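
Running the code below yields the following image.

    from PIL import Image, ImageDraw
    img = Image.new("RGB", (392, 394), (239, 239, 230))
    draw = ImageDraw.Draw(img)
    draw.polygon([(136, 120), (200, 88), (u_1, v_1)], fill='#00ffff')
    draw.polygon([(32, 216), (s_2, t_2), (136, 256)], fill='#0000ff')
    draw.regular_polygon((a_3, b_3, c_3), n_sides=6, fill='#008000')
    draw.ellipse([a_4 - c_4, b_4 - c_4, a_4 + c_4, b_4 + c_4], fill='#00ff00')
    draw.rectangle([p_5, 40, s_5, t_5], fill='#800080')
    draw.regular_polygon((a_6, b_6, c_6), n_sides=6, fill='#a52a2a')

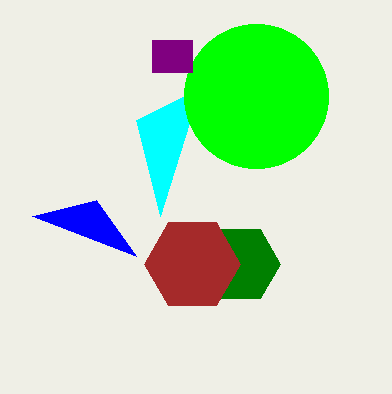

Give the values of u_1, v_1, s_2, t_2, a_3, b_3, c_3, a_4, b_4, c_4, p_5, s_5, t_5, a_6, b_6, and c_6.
u_1 = 160, v_1 = 216, s_2 = 96, t_2 = 200, a_3 = 240, b_3 = 264, c_3 = 40, a_4 = 256, b_4 = 96, c_4 = 72, p_5 = 152, s_5 = 192, t_5 = 72, a_6 = 192, b_6 = 264, c_6 = 48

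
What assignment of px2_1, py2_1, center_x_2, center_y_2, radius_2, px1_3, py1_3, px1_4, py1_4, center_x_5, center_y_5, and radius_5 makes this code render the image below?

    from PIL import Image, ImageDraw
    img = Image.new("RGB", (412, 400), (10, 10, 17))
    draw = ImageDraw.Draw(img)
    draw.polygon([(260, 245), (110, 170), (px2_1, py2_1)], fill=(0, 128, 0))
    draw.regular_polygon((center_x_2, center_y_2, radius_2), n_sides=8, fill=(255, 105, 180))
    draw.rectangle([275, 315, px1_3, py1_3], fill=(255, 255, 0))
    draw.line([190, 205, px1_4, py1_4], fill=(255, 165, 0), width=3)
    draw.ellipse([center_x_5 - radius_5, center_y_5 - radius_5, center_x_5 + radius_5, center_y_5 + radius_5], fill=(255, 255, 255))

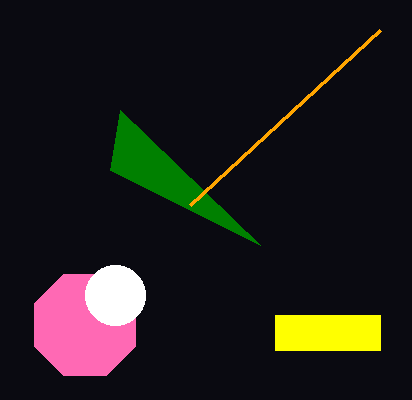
px2_1 = 120
py2_1 = 110
center_x_2 = 85
center_y_2 = 325
radius_2 = 55
px1_3 = 380
py1_3 = 350
px1_4 = 380
py1_4 = 30
center_x_5 = 115
center_y_5 = 295
radius_5 = 30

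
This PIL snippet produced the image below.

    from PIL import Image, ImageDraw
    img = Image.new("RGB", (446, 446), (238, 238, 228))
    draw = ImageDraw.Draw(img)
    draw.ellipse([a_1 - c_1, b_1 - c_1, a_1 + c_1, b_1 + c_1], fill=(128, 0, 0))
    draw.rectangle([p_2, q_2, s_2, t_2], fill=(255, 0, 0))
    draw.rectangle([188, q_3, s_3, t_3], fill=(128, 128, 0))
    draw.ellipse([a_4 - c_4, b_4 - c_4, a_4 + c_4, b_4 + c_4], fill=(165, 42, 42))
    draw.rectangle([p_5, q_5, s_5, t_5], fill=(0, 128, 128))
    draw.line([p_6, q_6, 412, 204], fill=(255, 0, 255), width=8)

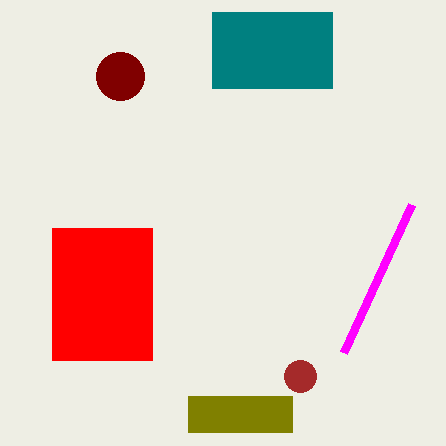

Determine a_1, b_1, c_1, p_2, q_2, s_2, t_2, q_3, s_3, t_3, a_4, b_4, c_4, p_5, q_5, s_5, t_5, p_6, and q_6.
a_1 = 120, b_1 = 76, c_1 = 24, p_2 = 52, q_2 = 228, s_2 = 152, t_2 = 360, q_3 = 396, s_3 = 292, t_3 = 432, a_4 = 300, b_4 = 376, c_4 = 16, p_5 = 212, q_5 = 12, s_5 = 332, t_5 = 88, p_6 = 344, q_6 = 352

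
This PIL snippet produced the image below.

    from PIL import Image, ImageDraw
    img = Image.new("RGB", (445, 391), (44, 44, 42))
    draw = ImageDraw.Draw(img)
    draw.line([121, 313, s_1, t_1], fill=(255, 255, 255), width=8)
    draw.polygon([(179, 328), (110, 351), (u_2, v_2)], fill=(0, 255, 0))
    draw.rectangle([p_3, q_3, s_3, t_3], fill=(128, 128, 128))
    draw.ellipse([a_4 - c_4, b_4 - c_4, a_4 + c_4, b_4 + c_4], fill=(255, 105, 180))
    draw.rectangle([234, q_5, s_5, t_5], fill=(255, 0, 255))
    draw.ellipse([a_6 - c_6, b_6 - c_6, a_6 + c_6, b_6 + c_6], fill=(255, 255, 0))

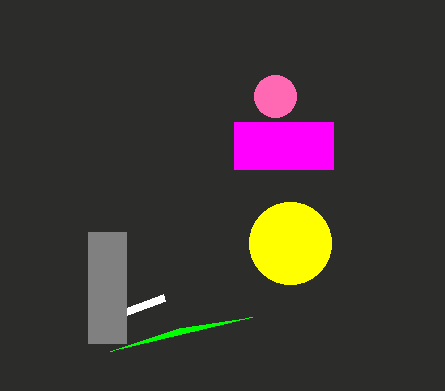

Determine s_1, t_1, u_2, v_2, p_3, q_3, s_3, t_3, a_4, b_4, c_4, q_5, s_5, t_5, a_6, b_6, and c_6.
s_1 = 164, t_1 = 297, u_2 = 252, v_2 = 317, p_3 = 88, q_3 = 232, s_3 = 126, t_3 = 343, a_4 = 275, b_4 = 96, c_4 = 21, q_5 = 122, s_5 = 333, t_5 = 169, a_6 = 290, b_6 = 243, c_6 = 41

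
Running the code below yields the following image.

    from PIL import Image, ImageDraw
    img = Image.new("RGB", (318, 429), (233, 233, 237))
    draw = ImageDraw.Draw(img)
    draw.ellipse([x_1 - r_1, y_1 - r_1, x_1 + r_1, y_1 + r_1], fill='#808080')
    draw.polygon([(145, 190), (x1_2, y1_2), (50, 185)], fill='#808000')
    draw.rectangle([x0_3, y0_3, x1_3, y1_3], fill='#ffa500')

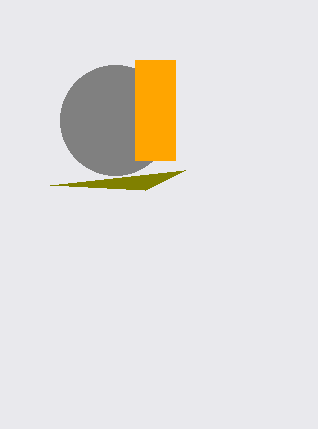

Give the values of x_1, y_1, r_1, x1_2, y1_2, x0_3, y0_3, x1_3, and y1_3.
x_1 = 115, y_1 = 120, r_1 = 55, x1_2 = 185, y1_2 = 170, x0_3 = 135, y0_3 = 60, x1_3 = 175, y1_3 = 160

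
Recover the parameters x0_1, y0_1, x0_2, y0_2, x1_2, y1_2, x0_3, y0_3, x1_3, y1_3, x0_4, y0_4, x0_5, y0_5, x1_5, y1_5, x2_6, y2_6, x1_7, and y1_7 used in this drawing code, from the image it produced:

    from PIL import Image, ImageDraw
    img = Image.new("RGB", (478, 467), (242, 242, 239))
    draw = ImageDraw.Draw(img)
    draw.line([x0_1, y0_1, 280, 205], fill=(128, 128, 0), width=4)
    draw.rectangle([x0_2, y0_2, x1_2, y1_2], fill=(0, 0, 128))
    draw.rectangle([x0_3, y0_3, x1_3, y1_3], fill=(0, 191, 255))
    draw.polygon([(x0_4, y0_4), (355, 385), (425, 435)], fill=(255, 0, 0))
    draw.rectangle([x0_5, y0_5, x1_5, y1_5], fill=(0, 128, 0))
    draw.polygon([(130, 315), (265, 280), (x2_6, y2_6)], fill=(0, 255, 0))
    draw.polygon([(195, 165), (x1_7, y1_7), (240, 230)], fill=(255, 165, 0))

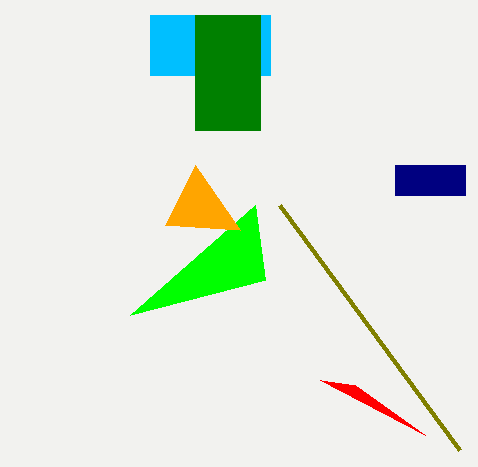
x0_1 = 460; y0_1 = 450; x0_2 = 395; y0_2 = 165; x1_2 = 465; y1_2 = 195; x0_3 = 150; y0_3 = 15; x1_3 = 270; y1_3 = 75; x0_4 = 320; y0_4 = 380; x0_5 = 195; y0_5 = 15; x1_5 = 260; y1_5 = 130; x2_6 = 255; y2_6 = 205; x1_7 = 165; y1_7 = 225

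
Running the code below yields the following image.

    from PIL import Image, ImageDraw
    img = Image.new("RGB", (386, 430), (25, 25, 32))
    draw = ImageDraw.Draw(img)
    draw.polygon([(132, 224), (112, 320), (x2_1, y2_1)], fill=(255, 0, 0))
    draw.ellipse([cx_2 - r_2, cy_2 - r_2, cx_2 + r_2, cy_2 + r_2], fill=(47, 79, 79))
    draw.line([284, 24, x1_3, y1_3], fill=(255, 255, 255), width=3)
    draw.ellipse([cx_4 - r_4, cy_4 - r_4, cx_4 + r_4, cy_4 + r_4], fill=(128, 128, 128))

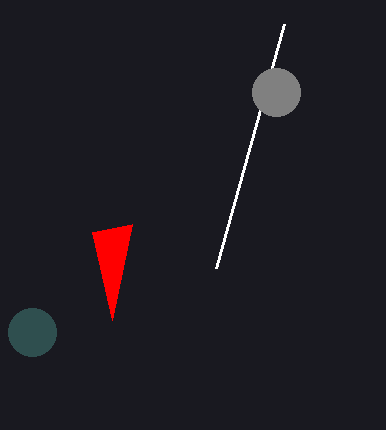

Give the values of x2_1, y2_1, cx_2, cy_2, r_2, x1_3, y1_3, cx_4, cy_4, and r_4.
x2_1 = 92
y2_1 = 232
cx_2 = 32
cy_2 = 332
r_2 = 24
x1_3 = 216
y1_3 = 268
cx_4 = 276
cy_4 = 92
r_4 = 24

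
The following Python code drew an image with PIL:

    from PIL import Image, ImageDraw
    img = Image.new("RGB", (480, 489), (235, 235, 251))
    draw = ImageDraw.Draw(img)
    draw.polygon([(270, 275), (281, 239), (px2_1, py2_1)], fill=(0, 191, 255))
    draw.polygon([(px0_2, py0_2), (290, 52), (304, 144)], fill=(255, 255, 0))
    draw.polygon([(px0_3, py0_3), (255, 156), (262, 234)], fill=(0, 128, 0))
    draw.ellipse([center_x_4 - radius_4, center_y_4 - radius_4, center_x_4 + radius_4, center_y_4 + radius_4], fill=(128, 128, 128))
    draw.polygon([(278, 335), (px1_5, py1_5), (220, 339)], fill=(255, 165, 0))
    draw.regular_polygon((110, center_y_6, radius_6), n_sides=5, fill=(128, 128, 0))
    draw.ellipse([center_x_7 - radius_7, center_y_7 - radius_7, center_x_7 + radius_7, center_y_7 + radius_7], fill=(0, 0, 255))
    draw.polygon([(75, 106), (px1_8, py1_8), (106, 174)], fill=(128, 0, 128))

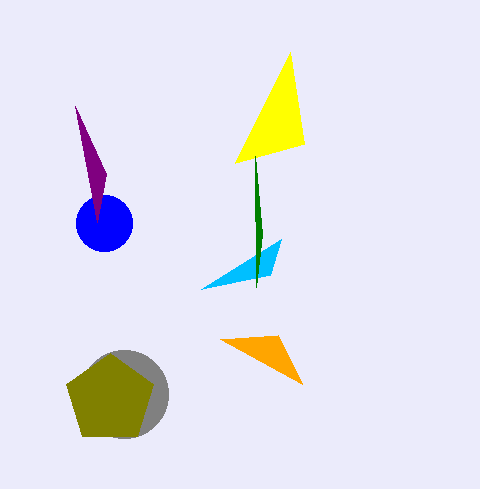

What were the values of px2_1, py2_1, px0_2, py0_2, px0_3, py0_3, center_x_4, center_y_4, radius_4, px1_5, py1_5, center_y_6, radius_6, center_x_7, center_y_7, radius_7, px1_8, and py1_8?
px2_1 = 201; py2_1 = 289; px0_2 = 235; py0_2 = 163; px0_3 = 256; py0_3 = 287; center_x_4 = 124; center_y_4 = 394; radius_4 = 44; px1_5 = 302; py1_5 = 384; center_y_6 = 399; radius_6 = 46; center_x_7 = 104; center_y_7 = 223; radius_7 = 28; px1_8 = 97; py1_8 = 222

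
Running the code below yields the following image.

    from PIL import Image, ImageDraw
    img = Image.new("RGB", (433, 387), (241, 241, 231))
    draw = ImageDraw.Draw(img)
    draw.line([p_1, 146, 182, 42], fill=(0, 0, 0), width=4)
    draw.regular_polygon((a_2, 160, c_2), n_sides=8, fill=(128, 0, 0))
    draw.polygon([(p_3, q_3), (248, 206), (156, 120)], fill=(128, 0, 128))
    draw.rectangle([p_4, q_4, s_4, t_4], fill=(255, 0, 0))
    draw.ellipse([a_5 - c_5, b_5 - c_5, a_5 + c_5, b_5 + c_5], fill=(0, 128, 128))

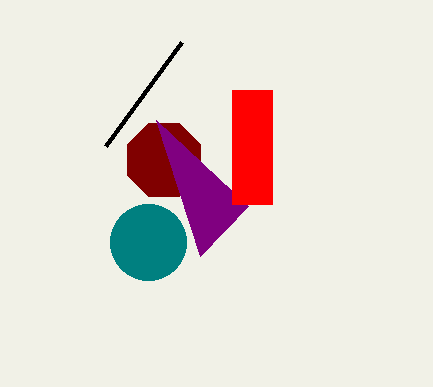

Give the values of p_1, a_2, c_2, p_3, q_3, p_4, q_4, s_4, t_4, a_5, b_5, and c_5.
p_1 = 106, a_2 = 164, c_2 = 40, p_3 = 200, q_3 = 256, p_4 = 232, q_4 = 90, s_4 = 272, t_4 = 204, a_5 = 148, b_5 = 242, c_5 = 38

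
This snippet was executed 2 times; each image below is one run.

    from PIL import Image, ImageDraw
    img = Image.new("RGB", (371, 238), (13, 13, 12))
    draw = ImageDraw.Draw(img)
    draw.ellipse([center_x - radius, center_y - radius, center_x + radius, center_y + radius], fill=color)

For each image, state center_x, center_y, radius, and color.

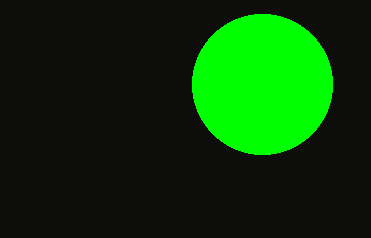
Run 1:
center_x = 262
center_y = 84
radius = 70
color = 'lime'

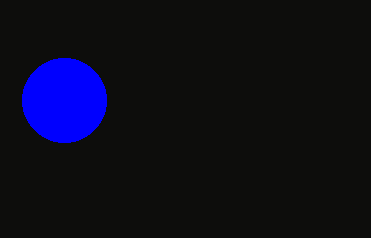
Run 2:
center_x = 64, center_y = 100, radius = 42, color = 'blue'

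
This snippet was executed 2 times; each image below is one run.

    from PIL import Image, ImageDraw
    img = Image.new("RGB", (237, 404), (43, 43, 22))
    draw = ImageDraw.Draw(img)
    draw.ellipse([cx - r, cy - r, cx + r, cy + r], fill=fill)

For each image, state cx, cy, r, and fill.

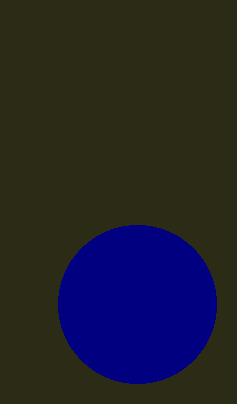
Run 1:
cx = 137, cy = 304, r = 79, fill = 'navy'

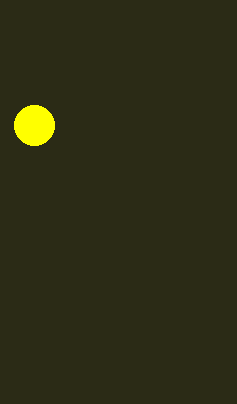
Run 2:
cx = 34; cy = 125; r = 20; fill = 'yellow'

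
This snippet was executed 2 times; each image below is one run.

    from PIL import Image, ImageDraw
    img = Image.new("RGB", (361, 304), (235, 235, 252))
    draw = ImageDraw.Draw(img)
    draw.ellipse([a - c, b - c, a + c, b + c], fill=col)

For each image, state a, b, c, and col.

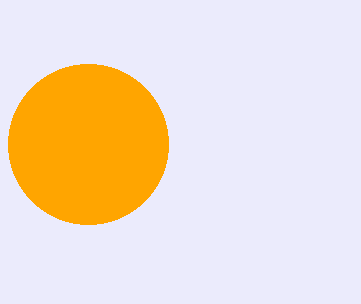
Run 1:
a = 88, b = 144, c = 80, col = 'orange'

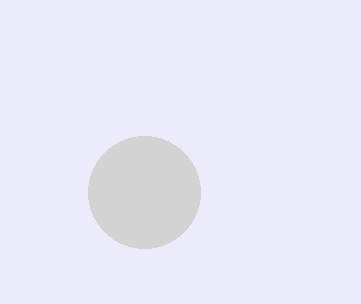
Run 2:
a = 144; b = 192; c = 56; col = 'lightgray'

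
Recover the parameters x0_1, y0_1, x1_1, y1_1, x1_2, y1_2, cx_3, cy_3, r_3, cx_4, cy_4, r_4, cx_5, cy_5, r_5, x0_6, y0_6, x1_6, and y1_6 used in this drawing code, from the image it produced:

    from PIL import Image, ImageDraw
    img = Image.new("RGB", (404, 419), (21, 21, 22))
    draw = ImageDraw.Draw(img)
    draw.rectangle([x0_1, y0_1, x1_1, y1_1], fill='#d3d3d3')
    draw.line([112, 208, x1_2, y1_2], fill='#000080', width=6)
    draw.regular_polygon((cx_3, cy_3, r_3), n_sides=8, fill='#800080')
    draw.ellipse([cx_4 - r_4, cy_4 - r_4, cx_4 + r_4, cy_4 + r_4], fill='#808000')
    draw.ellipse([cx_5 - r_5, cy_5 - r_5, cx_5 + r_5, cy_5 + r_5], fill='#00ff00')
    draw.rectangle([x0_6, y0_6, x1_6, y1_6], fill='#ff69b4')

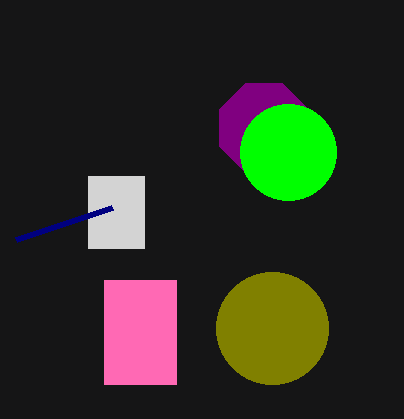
x0_1 = 88
y0_1 = 176
x1_1 = 144
y1_1 = 248
x1_2 = 16
y1_2 = 240
cx_3 = 264
cy_3 = 128
r_3 = 48
cx_4 = 272
cy_4 = 328
r_4 = 56
cx_5 = 288
cy_5 = 152
r_5 = 48
x0_6 = 104
y0_6 = 280
x1_6 = 176
y1_6 = 384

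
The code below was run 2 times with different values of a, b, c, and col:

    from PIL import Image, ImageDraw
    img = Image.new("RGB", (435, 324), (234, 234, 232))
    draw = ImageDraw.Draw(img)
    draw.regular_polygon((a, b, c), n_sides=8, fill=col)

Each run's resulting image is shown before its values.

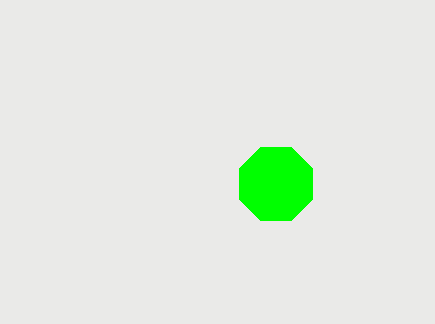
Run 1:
a = 276; b = 184; c = 40; col = 'lime'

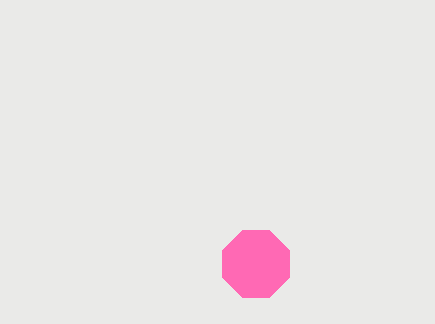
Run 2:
a = 256, b = 264, c = 36, col = 'hotpink'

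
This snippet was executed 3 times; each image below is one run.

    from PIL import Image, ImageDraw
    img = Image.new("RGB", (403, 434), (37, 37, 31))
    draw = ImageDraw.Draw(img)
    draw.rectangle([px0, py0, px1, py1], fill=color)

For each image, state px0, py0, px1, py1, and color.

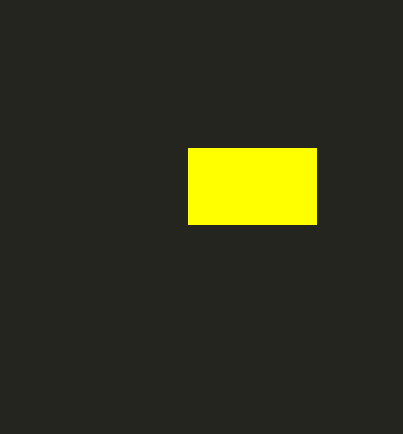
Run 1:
px0 = 188, py0 = 148, px1 = 316, py1 = 224, color = 'yellow'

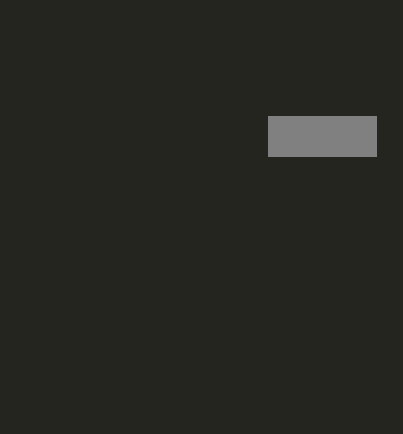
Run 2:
px0 = 268, py0 = 116, px1 = 376, py1 = 156, color = 'gray'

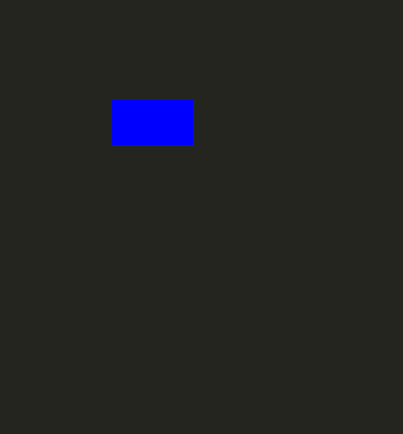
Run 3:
px0 = 112
py0 = 100
px1 = 192
py1 = 144
color = 'blue'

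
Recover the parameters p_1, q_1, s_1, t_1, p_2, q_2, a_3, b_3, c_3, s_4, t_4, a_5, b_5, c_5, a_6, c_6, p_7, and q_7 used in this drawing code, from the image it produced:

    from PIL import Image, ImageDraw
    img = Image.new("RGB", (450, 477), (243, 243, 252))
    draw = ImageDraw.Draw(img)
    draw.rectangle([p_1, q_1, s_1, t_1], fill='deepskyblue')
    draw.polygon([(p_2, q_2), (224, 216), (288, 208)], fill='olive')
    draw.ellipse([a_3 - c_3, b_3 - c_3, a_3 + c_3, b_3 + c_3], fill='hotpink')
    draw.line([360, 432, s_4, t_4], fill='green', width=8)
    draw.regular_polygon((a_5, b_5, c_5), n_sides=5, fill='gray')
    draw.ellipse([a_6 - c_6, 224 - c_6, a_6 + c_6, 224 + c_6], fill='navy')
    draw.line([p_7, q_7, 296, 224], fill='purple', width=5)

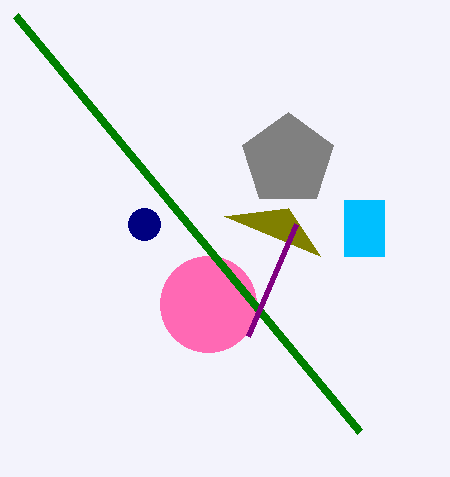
p_1 = 344; q_1 = 200; s_1 = 384; t_1 = 256; p_2 = 320; q_2 = 256; a_3 = 208; b_3 = 304; c_3 = 48; s_4 = 16; t_4 = 16; a_5 = 288; b_5 = 160; c_5 = 48; a_6 = 144; c_6 = 16; p_7 = 248; q_7 = 336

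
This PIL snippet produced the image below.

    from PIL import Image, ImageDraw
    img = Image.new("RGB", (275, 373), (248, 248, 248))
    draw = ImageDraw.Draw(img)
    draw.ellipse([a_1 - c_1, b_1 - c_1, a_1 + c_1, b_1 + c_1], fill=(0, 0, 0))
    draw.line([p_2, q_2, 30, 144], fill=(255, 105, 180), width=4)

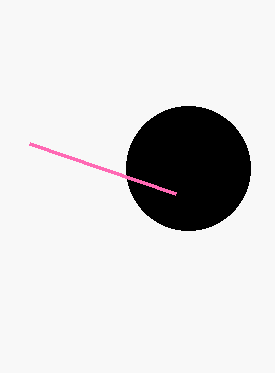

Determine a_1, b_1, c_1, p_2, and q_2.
a_1 = 188
b_1 = 168
c_1 = 62
p_2 = 176
q_2 = 194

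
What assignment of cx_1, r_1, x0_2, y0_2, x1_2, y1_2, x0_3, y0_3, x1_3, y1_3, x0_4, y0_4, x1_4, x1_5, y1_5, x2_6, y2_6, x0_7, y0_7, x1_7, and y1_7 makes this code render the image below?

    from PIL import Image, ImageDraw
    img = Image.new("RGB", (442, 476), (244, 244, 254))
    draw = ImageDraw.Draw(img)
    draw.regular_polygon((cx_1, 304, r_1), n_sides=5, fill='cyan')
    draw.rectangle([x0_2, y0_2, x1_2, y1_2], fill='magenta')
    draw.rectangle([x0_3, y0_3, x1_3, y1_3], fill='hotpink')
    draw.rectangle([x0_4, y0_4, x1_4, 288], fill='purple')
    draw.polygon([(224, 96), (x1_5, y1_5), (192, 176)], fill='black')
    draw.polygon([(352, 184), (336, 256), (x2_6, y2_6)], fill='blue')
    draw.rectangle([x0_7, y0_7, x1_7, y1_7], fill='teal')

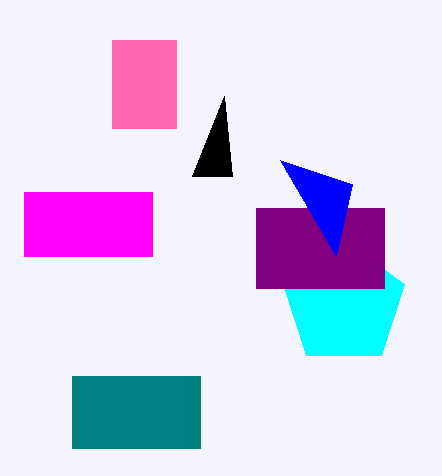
cx_1 = 344
r_1 = 64
x0_2 = 24
y0_2 = 192
x1_2 = 152
y1_2 = 256
x0_3 = 112
y0_3 = 40
x1_3 = 176
y1_3 = 128
x0_4 = 256
y0_4 = 208
x1_4 = 384
x1_5 = 232
y1_5 = 176
x2_6 = 280
y2_6 = 160
x0_7 = 72
y0_7 = 376
x1_7 = 200
y1_7 = 448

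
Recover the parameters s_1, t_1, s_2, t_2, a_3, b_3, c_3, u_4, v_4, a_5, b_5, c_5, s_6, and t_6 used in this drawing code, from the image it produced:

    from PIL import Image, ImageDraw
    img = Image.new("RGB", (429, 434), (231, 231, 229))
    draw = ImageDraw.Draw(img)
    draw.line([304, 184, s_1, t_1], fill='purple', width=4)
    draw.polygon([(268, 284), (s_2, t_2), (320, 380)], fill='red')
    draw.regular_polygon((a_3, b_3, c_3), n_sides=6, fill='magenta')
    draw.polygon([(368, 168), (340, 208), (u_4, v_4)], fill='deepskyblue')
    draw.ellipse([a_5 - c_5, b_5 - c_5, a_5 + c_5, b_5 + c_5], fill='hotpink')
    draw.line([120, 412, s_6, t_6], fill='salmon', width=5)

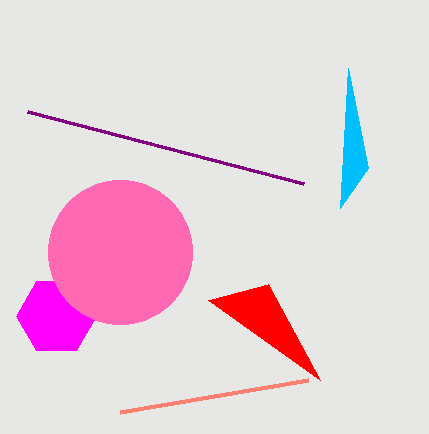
s_1 = 28, t_1 = 112, s_2 = 208, t_2 = 300, a_3 = 56, b_3 = 316, c_3 = 40, u_4 = 348, v_4 = 68, a_5 = 120, b_5 = 252, c_5 = 72, s_6 = 308, t_6 = 380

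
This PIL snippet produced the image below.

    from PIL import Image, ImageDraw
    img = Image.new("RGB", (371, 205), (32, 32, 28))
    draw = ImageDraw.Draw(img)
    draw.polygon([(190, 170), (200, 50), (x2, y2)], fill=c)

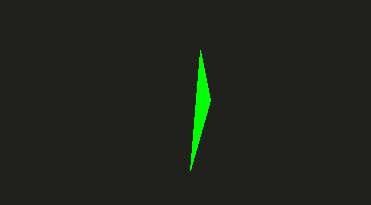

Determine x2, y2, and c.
x2 = 210; y2 = 100; c = 'lime'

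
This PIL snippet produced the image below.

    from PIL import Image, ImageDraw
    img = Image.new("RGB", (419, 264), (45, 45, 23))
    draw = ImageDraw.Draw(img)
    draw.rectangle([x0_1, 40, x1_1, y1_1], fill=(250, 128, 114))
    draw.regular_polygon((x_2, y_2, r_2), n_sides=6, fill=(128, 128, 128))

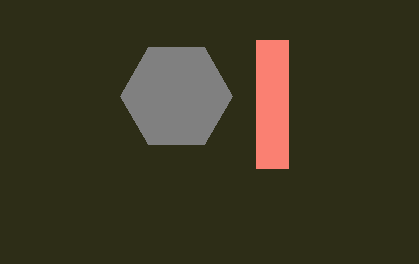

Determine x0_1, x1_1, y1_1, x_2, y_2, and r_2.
x0_1 = 256
x1_1 = 288
y1_1 = 168
x_2 = 176
y_2 = 96
r_2 = 56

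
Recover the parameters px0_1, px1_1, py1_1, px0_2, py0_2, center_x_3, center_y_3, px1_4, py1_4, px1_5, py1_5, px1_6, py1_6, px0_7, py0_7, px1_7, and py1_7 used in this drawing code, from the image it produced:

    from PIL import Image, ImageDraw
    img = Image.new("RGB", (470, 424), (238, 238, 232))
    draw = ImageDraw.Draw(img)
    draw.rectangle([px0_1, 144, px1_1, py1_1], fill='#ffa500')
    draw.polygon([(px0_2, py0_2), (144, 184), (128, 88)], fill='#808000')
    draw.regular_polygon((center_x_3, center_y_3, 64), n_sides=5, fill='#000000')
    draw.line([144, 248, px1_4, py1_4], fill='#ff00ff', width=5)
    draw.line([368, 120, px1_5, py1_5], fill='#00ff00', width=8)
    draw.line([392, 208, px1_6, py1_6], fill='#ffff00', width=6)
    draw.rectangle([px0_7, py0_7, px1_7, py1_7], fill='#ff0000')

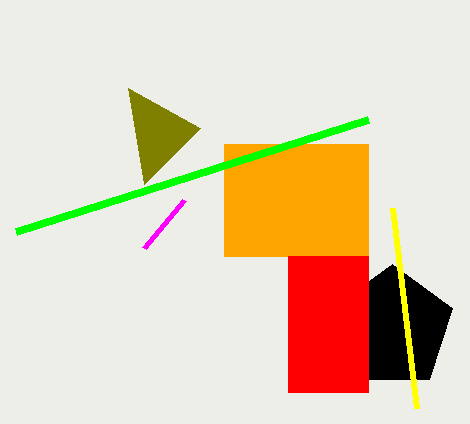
px0_1 = 224
px1_1 = 368
py1_1 = 256
px0_2 = 200
py0_2 = 128
center_x_3 = 392
center_y_3 = 328
px1_4 = 184
py1_4 = 200
px1_5 = 16
py1_5 = 232
px1_6 = 416
py1_6 = 408
px0_7 = 288
py0_7 = 256
px1_7 = 368
py1_7 = 392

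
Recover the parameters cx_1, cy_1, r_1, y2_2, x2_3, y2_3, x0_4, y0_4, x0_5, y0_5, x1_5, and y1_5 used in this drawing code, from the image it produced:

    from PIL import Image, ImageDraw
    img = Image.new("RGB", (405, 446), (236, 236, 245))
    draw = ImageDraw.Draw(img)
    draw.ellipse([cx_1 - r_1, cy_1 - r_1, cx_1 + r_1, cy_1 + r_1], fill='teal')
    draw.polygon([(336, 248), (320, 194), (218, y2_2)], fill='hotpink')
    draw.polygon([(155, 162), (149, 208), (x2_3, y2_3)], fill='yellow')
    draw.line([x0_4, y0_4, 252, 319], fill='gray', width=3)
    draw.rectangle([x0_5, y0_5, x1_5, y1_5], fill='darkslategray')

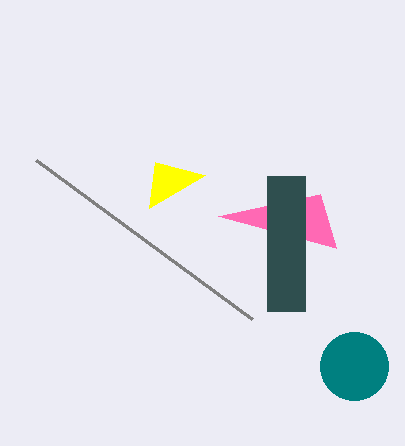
cx_1 = 354, cy_1 = 366, r_1 = 34, y2_2 = 216, x2_3 = 205, y2_3 = 175, x0_4 = 36, y0_4 = 160, x0_5 = 267, y0_5 = 176, x1_5 = 305, y1_5 = 311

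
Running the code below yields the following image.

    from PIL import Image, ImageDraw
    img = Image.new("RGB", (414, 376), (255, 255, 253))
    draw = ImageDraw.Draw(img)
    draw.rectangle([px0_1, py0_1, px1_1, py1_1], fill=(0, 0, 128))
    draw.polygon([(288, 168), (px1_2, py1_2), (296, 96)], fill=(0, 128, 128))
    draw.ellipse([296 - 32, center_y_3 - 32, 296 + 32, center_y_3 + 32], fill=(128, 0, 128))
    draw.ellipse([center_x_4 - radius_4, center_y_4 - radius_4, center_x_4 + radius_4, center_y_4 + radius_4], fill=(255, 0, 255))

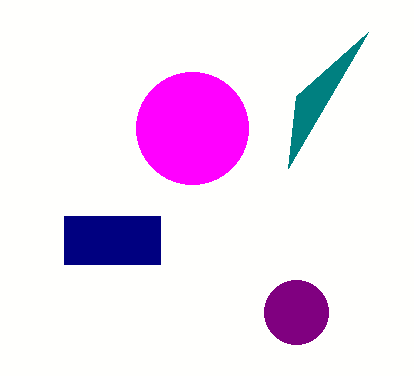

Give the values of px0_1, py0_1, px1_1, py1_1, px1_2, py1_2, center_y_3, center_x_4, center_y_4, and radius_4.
px0_1 = 64; py0_1 = 216; px1_1 = 160; py1_1 = 264; px1_2 = 368; py1_2 = 32; center_y_3 = 312; center_x_4 = 192; center_y_4 = 128; radius_4 = 56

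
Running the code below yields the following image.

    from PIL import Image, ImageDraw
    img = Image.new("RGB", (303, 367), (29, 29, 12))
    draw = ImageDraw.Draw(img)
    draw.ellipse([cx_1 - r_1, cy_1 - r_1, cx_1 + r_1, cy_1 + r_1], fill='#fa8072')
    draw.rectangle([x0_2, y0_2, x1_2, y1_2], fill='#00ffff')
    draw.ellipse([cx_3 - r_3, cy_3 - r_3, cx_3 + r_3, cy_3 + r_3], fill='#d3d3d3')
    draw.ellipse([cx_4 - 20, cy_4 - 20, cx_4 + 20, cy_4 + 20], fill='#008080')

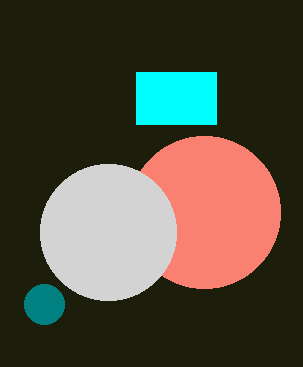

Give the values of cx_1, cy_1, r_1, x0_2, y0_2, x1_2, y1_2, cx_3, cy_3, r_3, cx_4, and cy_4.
cx_1 = 204; cy_1 = 212; r_1 = 76; x0_2 = 136; y0_2 = 72; x1_2 = 216; y1_2 = 124; cx_3 = 108; cy_3 = 232; r_3 = 68; cx_4 = 44; cy_4 = 304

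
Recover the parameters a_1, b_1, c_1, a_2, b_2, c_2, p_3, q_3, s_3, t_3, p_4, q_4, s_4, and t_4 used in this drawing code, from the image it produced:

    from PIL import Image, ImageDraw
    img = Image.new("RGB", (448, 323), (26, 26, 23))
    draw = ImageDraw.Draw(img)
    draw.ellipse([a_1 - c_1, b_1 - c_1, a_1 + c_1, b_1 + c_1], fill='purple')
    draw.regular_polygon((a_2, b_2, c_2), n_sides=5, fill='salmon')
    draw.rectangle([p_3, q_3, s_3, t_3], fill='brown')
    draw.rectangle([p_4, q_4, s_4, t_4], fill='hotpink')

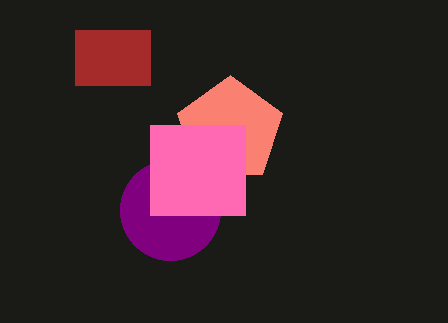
a_1 = 170
b_1 = 210
c_1 = 50
a_2 = 230
b_2 = 130
c_2 = 55
p_3 = 75
q_3 = 30
s_3 = 150
t_3 = 85
p_4 = 150
q_4 = 125
s_4 = 245
t_4 = 215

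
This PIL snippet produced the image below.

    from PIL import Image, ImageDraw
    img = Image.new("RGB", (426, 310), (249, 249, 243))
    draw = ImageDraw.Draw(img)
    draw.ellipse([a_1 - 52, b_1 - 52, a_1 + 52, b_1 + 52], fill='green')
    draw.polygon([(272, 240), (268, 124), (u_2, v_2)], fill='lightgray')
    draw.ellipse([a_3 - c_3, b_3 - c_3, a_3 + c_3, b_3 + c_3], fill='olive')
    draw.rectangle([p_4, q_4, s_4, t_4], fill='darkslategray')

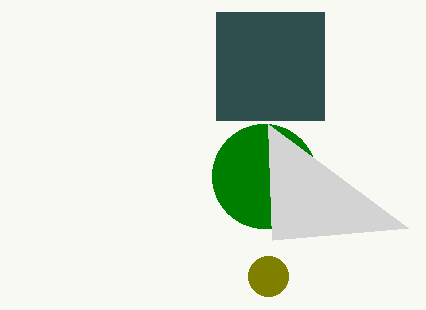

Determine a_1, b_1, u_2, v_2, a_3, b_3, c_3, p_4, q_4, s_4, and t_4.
a_1 = 264; b_1 = 176; u_2 = 408; v_2 = 228; a_3 = 268; b_3 = 276; c_3 = 20; p_4 = 216; q_4 = 12; s_4 = 324; t_4 = 120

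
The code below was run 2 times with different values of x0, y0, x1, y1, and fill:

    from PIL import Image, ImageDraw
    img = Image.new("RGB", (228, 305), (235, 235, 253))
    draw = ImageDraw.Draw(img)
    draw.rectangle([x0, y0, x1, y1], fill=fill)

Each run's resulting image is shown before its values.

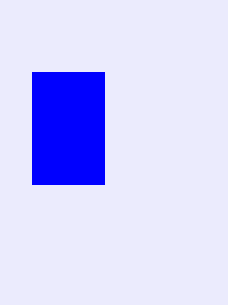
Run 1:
x0 = 32; y0 = 72; x1 = 104; y1 = 184; fill = 'blue'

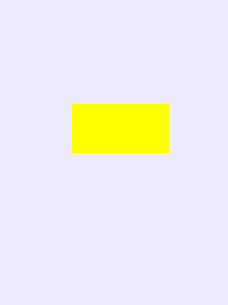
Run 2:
x0 = 72
y0 = 104
x1 = 168
y1 = 152
fill = 'yellow'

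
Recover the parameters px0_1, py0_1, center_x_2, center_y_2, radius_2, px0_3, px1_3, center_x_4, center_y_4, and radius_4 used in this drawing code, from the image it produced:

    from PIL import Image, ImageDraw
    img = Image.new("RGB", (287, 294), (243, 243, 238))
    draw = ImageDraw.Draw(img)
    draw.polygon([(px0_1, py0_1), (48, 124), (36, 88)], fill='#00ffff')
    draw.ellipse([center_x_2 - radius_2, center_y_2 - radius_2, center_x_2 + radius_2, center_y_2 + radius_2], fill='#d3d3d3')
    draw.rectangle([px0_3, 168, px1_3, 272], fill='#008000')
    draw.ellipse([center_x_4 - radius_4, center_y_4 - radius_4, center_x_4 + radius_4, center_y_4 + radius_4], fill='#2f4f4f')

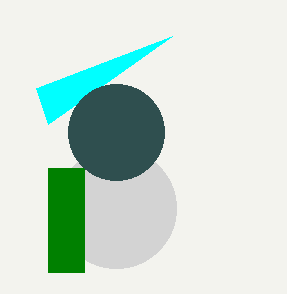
px0_1 = 172, py0_1 = 36, center_x_2 = 116, center_y_2 = 208, radius_2 = 60, px0_3 = 48, px1_3 = 84, center_x_4 = 116, center_y_4 = 132, radius_4 = 48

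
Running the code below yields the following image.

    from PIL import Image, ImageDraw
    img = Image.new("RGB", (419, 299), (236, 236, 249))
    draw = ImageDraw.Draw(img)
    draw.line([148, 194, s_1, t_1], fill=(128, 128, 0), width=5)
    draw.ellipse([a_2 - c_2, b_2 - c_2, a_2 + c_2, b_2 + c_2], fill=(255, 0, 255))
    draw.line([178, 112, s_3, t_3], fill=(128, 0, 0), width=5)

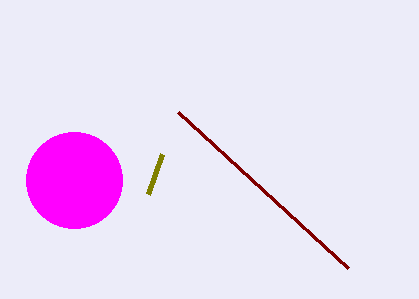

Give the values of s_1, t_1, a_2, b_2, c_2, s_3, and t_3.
s_1 = 162; t_1 = 154; a_2 = 74; b_2 = 180; c_2 = 48; s_3 = 348; t_3 = 268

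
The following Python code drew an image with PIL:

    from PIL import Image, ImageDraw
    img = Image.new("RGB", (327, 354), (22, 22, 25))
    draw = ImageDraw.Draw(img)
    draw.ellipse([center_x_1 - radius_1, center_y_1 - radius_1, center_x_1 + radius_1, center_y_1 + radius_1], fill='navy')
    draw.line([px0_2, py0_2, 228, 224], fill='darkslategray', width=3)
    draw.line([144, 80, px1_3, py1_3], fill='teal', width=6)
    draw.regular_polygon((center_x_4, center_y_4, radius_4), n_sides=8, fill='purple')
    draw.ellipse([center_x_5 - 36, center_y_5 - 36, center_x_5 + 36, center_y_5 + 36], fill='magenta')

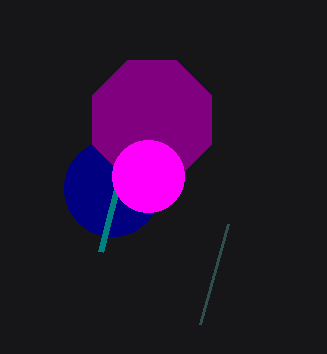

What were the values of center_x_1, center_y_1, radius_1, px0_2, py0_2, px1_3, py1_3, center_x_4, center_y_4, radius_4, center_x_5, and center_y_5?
center_x_1 = 112, center_y_1 = 188, radius_1 = 48, px0_2 = 200, py0_2 = 324, px1_3 = 100, py1_3 = 252, center_x_4 = 152, center_y_4 = 120, radius_4 = 64, center_x_5 = 148, center_y_5 = 176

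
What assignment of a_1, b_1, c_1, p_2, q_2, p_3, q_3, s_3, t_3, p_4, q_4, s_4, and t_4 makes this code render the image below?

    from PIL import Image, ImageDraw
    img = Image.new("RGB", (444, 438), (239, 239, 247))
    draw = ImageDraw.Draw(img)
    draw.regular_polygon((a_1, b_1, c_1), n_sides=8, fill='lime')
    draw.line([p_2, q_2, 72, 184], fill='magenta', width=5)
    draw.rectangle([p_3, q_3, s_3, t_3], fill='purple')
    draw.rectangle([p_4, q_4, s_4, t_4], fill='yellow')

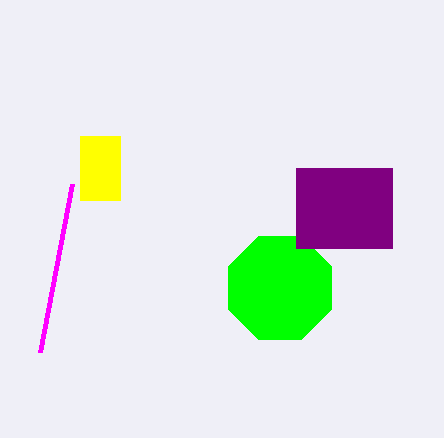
a_1 = 280
b_1 = 288
c_1 = 56
p_2 = 40
q_2 = 352
p_3 = 296
q_3 = 168
s_3 = 392
t_3 = 248
p_4 = 80
q_4 = 136
s_4 = 120
t_4 = 200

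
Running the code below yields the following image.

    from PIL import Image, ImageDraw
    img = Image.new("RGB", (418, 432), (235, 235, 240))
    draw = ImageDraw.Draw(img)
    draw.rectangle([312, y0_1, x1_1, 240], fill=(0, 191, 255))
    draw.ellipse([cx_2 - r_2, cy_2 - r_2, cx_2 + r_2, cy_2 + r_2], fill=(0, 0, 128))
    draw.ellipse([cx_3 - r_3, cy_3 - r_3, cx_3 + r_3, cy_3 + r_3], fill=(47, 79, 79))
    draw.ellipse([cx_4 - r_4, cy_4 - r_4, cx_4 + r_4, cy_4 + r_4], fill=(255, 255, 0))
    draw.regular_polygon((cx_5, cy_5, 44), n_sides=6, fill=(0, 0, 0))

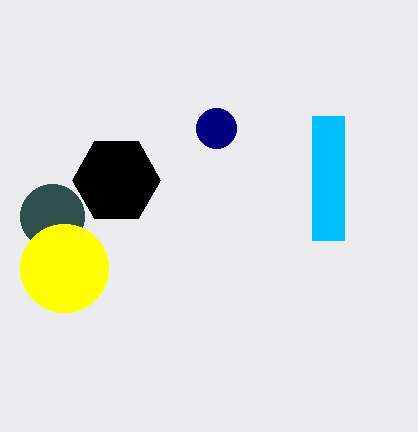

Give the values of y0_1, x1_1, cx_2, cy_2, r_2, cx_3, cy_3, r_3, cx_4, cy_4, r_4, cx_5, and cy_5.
y0_1 = 116, x1_1 = 344, cx_2 = 216, cy_2 = 128, r_2 = 20, cx_3 = 52, cy_3 = 216, r_3 = 32, cx_4 = 64, cy_4 = 268, r_4 = 44, cx_5 = 116, cy_5 = 180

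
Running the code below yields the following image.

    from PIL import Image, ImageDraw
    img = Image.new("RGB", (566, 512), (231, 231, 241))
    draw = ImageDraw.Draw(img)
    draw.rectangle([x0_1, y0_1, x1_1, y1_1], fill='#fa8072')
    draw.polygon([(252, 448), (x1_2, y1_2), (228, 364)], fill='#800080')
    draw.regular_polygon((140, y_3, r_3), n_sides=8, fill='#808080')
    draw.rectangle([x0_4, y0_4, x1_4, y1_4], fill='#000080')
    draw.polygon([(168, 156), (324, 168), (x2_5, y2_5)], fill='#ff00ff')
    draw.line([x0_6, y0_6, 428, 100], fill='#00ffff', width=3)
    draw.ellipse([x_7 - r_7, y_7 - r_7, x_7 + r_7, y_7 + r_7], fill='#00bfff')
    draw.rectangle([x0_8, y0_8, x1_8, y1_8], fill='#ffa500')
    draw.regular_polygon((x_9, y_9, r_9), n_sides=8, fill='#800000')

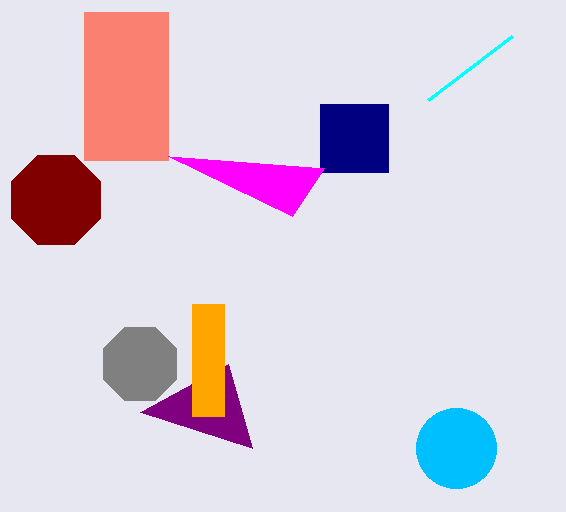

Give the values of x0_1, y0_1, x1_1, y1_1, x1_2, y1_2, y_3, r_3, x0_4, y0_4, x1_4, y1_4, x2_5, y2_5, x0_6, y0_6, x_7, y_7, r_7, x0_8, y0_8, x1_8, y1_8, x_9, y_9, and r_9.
x0_1 = 84
y0_1 = 12
x1_1 = 168
y1_1 = 160
x1_2 = 140
y1_2 = 412
y_3 = 364
r_3 = 40
x0_4 = 320
y0_4 = 104
x1_4 = 388
y1_4 = 172
x2_5 = 292
y2_5 = 216
x0_6 = 512
y0_6 = 36
x_7 = 456
y_7 = 448
r_7 = 40
x0_8 = 192
y0_8 = 304
x1_8 = 224
y1_8 = 416
x_9 = 56
y_9 = 200
r_9 = 48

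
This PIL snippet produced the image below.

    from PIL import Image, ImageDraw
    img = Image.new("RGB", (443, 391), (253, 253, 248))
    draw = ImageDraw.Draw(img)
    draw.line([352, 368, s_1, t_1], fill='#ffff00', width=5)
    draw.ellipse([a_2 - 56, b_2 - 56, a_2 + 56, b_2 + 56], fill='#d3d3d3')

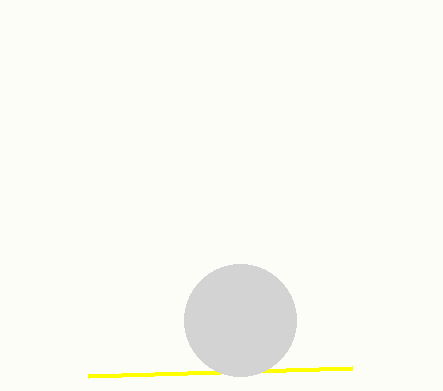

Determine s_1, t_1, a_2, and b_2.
s_1 = 88; t_1 = 376; a_2 = 240; b_2 = 320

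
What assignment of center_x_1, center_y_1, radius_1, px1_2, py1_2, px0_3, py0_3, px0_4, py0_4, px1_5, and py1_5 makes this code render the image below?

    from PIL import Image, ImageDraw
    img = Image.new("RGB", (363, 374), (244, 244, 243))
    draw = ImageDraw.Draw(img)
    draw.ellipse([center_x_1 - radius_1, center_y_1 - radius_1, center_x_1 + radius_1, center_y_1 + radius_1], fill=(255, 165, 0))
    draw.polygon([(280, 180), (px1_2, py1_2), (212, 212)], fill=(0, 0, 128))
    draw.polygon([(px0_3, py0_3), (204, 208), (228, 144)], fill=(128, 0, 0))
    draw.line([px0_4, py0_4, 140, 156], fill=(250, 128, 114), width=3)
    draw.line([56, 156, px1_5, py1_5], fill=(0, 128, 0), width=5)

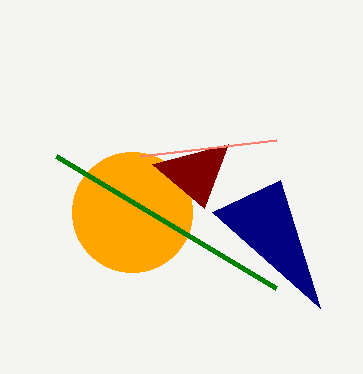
center_x_1 = 132, center_y_1 = 212, radius_1 = 60, px1_2 = 320, py1_2 = 308, px0_3 = 152, py0_3 = 164, px0_4 = 276, py0_4 = 140, px1_5 = 276, py1_5 = 288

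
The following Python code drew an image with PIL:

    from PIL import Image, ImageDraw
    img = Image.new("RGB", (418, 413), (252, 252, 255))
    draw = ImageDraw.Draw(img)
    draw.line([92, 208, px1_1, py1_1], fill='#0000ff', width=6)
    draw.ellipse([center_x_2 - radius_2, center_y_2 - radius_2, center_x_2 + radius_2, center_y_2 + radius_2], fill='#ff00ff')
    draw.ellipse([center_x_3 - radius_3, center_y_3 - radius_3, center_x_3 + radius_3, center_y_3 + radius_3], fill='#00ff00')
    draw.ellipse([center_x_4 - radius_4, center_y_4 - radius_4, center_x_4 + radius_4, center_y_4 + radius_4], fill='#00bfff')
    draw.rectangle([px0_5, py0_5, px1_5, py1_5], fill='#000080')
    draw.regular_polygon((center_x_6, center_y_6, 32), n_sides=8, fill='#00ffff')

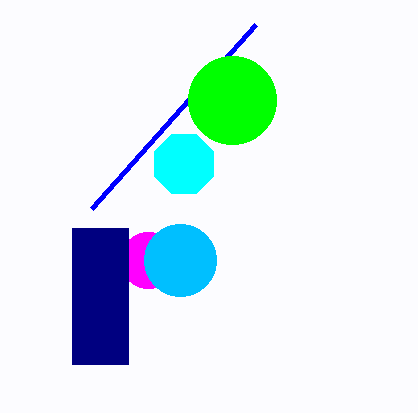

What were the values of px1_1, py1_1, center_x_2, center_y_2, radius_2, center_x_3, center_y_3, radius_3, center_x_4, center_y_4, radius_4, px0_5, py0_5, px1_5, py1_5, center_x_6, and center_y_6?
px1_1 = 256; py1_1 = 24; center_x_2 = 148; center_y_2 = 260; radius_2 = 28; center_x_3 = 232; center_y_3 = 100; radius_3 = 44; center_x_4 = 180; center_y_4 = 260; radius_4 = 36; px0_5 = 72; py0_5 = 228; px1_5 = 128; py1_5 = 364; center_x_6 = 184; center_y_6 = 164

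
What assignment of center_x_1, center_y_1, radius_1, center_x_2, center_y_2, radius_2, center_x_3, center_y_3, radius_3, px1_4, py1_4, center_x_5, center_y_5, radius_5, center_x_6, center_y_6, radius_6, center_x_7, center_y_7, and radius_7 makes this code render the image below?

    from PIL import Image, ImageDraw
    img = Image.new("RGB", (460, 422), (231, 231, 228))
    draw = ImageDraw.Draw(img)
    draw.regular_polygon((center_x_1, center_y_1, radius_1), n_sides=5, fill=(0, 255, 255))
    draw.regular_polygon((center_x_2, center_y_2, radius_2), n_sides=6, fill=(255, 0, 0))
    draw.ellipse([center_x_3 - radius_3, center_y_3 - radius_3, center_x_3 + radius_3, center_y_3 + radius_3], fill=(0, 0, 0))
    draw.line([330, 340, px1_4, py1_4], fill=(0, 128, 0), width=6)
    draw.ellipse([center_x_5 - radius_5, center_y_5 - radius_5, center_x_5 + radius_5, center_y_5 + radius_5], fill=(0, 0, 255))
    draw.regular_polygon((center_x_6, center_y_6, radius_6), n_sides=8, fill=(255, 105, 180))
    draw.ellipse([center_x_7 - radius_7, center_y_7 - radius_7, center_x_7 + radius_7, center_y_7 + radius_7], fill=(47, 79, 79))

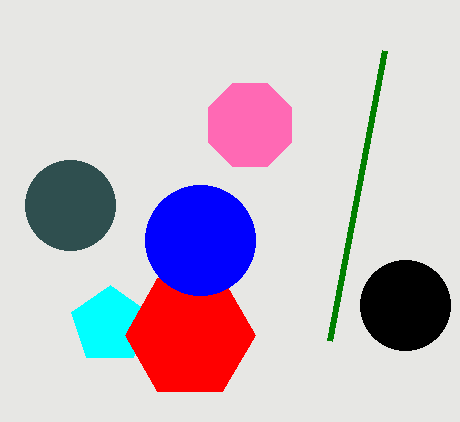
center_x_1 = 110; center_y_1 = 325; radius_1 = 40; center_x_2 = 190; center_y_2 = 335; radius_2 = 65; center_x_3 = 405; center_y_3 = 305; radius_3 = 45; px1_4 = 385; py1_4 = 50; center_x_5 = 200; center_y_5 = 240; radius_5 = 55; center_x_6 = 250; center_y_6 = 125; radius_6 = 45; center_x_7 = 70; center_y_7 = 205; radius_7 = 45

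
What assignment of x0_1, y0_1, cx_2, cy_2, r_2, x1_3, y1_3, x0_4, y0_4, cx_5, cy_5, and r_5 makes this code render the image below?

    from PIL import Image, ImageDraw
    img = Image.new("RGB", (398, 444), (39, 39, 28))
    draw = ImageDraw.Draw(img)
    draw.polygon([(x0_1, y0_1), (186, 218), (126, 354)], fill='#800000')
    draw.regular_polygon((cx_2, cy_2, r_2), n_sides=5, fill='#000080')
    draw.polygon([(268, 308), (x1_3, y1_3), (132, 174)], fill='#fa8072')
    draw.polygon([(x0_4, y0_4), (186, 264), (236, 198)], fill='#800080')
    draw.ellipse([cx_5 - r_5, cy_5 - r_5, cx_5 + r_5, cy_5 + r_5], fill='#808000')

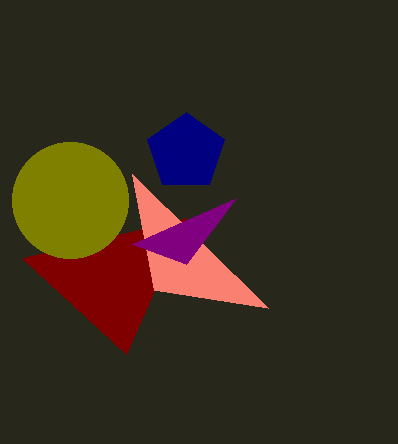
x0_1 = 22; y0_1 = 258; cx_2 = 186; cy_2 = 152; r_2 = 40; x1_3 = 154; y1_3 = 290; x0_4 = 132; y0_4 = 244; cx_5 = 70; cy_5 = 200; r_5 = 58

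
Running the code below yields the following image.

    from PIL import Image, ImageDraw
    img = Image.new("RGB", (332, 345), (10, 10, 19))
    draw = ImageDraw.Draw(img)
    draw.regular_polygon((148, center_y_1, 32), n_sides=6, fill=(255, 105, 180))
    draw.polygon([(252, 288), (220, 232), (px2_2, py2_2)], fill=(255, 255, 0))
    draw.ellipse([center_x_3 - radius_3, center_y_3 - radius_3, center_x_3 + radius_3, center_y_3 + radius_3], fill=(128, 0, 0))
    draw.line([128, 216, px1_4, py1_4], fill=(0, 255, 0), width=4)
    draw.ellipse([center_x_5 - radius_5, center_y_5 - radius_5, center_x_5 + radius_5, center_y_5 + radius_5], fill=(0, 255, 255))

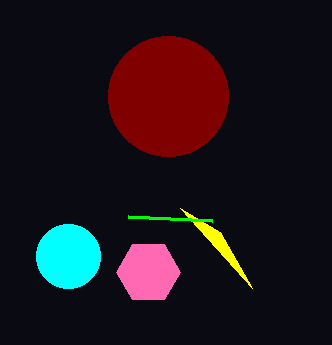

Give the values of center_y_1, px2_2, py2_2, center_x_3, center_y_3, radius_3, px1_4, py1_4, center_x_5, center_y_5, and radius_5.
center_y_1 = 272, px2_2 = 180, py2_2 = 208, center_x_3 = 168, center_y_3 = 96, radius_3 = 60, px1_4 = 212, py1_4 = 220, center_x_5 = 68, center_y_5 = 256, radius_5 = 32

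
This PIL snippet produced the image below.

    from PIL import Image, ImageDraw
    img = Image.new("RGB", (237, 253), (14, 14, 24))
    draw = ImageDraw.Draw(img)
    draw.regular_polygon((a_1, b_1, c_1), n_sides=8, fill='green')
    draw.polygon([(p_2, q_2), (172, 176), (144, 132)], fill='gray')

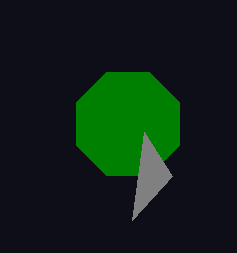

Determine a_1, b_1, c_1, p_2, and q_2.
a_1 = 128
b_1 = 124
c_1 = 56
p_2 = 132
q_2 = 220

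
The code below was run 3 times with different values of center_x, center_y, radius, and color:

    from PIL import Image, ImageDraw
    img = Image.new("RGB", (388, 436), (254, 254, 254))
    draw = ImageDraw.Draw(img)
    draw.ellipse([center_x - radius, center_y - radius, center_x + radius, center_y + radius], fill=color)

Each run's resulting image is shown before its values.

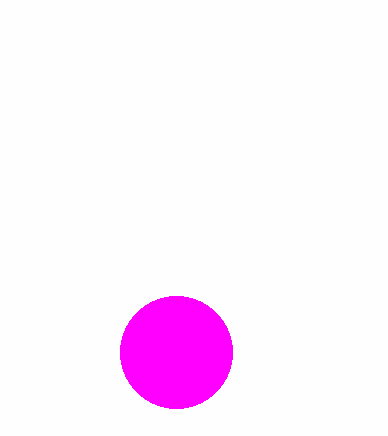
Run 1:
center_x = 176
center_y = 352
radius = 56
color = 'magenta'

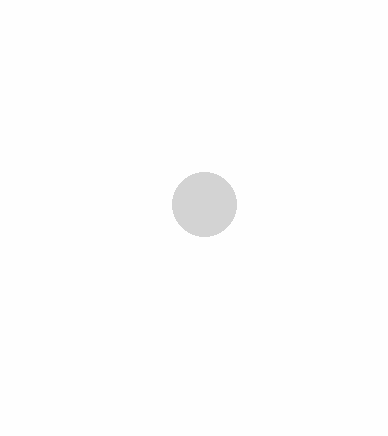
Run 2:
center_x = 204
center_y = 204
radius = 32
color = 'lightgray'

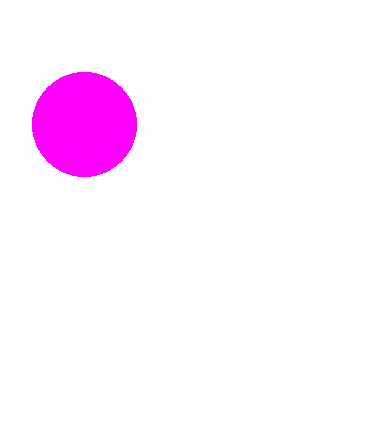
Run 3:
center_x = 84; center_y = 124; radius = 52; color = 'magenta'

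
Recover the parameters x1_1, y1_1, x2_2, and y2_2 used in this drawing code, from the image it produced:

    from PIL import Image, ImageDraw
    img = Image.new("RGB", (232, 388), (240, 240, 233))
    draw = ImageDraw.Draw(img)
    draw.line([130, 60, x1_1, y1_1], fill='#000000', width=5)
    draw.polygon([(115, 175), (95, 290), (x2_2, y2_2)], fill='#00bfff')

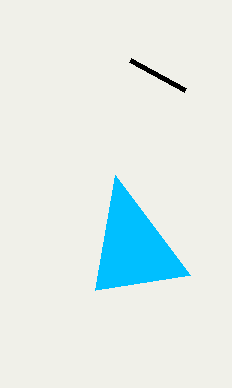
x1_1 = 185; y1_1 = 90; x2_2 = 190; y2_2 = 275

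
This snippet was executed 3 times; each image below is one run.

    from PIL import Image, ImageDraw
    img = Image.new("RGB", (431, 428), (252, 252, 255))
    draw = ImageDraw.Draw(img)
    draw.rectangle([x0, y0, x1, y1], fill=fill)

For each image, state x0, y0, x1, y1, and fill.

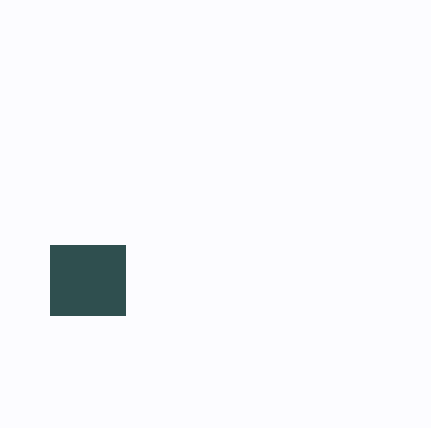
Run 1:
x0 = 50
y0 = 245
x1 = 125
y1 = 315
fill = 'darkslategray'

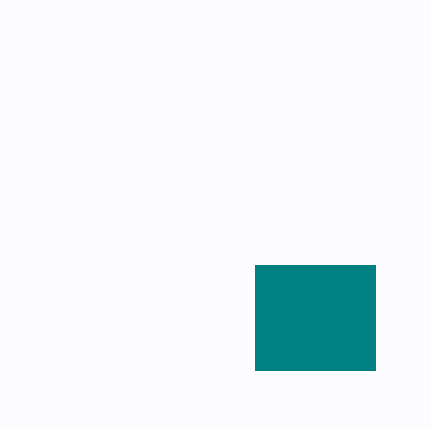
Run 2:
x0 = 255
y0 = 265
x1 = 375
y1 = 370
fill = 'teal'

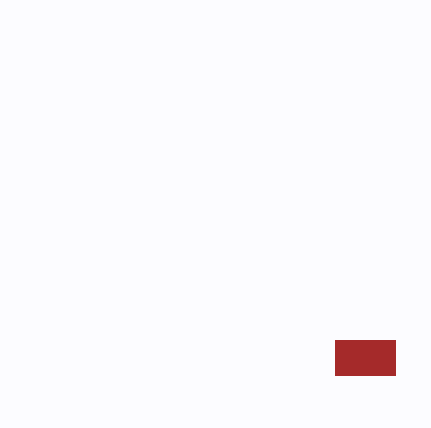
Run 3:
x0 = 335, y0 = 340, x1 = 395, y1 = 375, fill = 'brown'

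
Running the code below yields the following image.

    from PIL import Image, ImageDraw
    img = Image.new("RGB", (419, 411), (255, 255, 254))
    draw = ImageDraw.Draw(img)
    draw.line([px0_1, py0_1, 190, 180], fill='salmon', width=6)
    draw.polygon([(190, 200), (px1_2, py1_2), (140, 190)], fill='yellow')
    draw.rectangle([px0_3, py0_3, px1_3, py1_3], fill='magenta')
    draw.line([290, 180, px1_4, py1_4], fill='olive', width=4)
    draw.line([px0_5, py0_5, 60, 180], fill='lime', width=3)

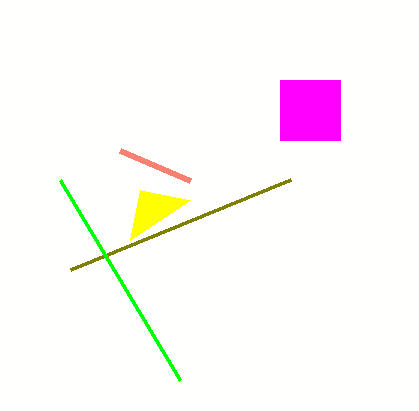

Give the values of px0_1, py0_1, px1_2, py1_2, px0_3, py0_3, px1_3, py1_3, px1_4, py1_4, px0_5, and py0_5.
px0_1 = 120, py0_1 = 150, px1_2 = 130, py1_2 = 240, px0_3 = 280, py0_3 = 80, px1_3 = 340, py1_3 = 140, px1_4 = 70, py1_4 = 270, px0_5 = 180, py0_5 = 380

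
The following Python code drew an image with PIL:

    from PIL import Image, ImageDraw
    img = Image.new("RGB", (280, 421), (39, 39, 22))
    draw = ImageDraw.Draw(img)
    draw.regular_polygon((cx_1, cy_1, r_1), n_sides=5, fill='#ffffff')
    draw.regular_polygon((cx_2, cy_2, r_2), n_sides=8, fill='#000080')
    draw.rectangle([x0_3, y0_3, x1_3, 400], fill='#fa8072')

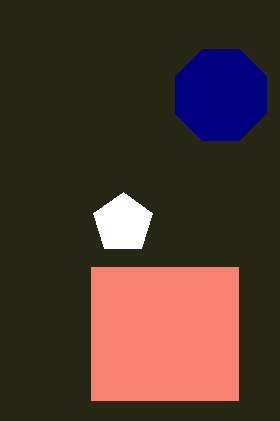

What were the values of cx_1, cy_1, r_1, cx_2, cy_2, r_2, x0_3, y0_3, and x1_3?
cx_1 = 123
cy_1 = 223
r_1 = 31
cx_2 = 221
cy_2 = 95
r_2 = 49
x0_3 = 91
y0_3 = 267
x1_3 = 238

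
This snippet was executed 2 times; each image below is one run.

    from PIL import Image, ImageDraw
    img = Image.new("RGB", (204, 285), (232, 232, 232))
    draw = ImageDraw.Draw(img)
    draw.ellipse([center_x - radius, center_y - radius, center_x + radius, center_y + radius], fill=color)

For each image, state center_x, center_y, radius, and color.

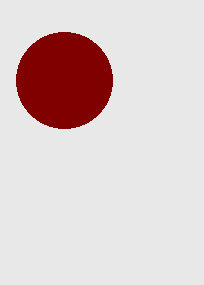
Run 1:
center_x = 64, center_y = 80, radius = 48, color = 'maroon'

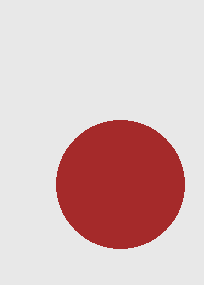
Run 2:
center_x = 120; center_y = 184; radius = 64; color = 'brown'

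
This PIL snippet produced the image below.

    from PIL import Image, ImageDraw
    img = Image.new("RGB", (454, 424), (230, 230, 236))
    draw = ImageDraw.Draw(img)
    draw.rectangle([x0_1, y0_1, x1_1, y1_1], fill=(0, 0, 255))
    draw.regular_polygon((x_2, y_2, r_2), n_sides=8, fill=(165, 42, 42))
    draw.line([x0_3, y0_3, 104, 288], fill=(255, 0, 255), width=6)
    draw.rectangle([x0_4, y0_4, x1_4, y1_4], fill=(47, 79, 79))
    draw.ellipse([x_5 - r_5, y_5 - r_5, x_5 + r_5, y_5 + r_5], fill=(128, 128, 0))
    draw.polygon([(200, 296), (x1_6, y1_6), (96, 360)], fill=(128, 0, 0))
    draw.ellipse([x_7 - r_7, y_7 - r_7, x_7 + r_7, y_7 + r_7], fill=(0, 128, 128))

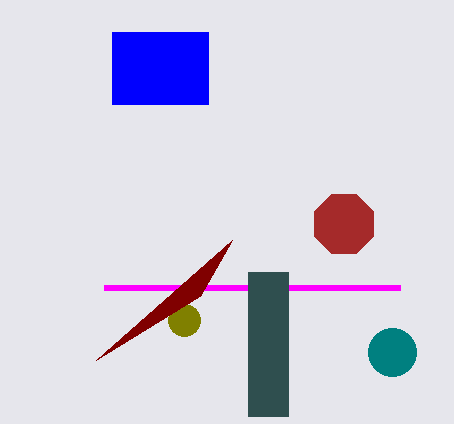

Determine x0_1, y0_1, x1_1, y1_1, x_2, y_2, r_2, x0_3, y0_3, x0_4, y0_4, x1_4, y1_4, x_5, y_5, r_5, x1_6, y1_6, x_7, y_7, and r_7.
x0_1 = 112; y0_1 = 32; x1_1 = 208; y1_1 = 104; x_2 = 344; y_2 = 224; r_2 = 32; x0_3 = 400; y0_3 = 288; x0_4 = 248; y0_4 = 272; x1_4 = 288; y1_4 = 416; x_5 = 184; y_5 = 320; r_5 = 16; x1_6 = 232; y1_6 = 240; x_7 = 392; y_7 = 352; r_7 = 24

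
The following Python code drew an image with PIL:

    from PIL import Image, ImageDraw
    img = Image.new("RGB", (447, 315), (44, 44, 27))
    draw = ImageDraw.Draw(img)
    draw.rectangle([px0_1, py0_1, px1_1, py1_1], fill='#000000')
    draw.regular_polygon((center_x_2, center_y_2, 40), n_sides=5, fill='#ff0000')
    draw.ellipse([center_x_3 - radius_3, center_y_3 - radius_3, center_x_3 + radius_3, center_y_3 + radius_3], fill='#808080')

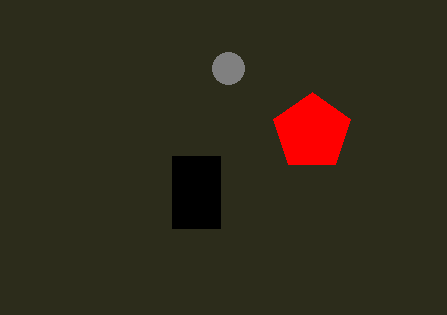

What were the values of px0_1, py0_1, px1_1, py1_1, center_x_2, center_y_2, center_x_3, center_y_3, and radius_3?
px0_1 = 172; py0_1 = 156; px1_1 = 220; py1_1 = 228; center_x_2 = 312; center_y_2 = 132; center_x_3 = 228; center_y_3 = 68; radius_3 = 16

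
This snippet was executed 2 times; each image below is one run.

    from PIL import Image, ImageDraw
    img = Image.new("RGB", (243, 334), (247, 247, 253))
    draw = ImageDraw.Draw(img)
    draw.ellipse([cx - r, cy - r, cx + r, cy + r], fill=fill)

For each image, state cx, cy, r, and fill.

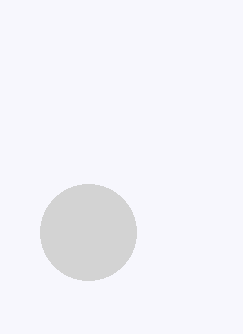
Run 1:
cx = 88; cy = 232; r = 48; fill = 'lightgray'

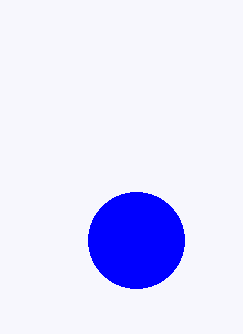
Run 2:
cx = 136
cy = 240
r = 48
fill = 'blue'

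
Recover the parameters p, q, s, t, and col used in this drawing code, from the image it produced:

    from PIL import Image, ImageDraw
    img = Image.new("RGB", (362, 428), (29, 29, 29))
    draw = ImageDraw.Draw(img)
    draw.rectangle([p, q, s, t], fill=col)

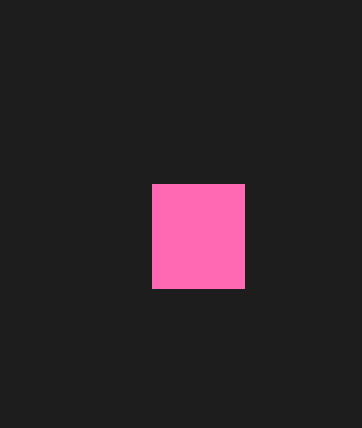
p = 152
q = 184
s = 244
t = 288
col = 'hotpink'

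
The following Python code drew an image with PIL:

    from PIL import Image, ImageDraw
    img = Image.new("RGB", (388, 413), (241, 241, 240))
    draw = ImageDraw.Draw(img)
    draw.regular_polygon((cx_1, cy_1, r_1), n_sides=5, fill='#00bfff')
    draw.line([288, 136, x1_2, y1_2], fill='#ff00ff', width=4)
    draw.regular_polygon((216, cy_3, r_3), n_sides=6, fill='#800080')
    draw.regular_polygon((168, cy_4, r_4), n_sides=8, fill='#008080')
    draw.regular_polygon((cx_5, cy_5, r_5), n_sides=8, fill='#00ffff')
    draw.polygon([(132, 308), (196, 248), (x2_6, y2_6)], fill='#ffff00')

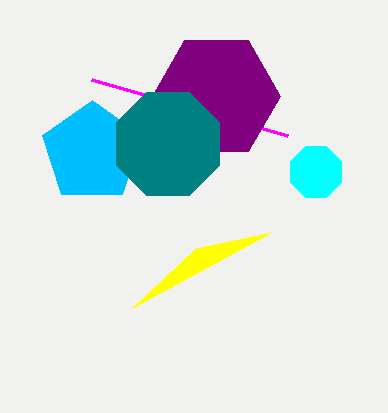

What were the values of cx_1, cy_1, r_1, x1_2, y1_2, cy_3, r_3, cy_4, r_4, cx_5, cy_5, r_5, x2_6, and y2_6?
cx_1 = 92
cy_1 = 152
r_1 = 52
x1_2 = 92
y1_2 = 80
cy_3 = 96
r_3 = 64
cy_4 = 144
r_4 = 56
cx_5 = 316
cy_5 = 172
r_5 = 28
x2_6 = 272
y2_6 = 232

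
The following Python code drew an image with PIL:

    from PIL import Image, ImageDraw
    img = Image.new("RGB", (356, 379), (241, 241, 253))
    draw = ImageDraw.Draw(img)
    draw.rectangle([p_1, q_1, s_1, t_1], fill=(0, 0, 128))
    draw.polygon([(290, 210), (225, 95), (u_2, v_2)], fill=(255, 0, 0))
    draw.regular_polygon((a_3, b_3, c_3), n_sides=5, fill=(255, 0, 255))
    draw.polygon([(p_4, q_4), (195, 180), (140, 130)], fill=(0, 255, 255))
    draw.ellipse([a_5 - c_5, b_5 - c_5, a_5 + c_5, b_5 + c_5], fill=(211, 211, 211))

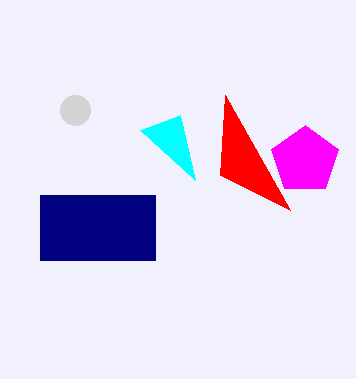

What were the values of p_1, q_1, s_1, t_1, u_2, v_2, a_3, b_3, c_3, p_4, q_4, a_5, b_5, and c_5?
p_1 = 40; q_1 = 195; s_1 = 155; t_1 = 260; u_2 = 220; v_2 = 175; a_3 = 305; b_3 = 160; c_3 = 35; p_4 = 180; q_4 = 115; a_5 = 75; b_5 = 110; c_5 = 15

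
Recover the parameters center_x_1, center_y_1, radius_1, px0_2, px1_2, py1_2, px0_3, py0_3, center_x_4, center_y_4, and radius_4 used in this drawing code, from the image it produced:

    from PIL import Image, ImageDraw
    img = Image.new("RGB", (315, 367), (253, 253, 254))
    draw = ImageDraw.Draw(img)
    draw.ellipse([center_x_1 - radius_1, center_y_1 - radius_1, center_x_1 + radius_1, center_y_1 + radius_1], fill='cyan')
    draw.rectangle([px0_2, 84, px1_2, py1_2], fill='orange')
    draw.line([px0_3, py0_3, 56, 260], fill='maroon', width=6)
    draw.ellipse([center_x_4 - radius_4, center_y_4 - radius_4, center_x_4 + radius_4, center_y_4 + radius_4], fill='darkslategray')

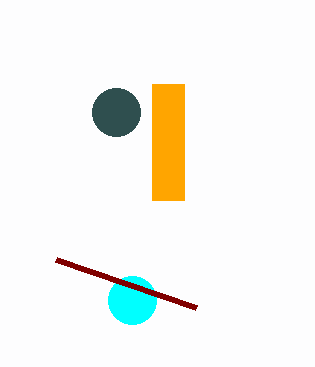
center_x_1 = 132, center_y_1 = 300, radius_1 = 24, px0_2 = 152, px1_2 = 184, py1_2 = 200, px0_3 = 196, py0_3 = 308, center_x_4 = 116, center_y_4 = 112, radius_4 = 24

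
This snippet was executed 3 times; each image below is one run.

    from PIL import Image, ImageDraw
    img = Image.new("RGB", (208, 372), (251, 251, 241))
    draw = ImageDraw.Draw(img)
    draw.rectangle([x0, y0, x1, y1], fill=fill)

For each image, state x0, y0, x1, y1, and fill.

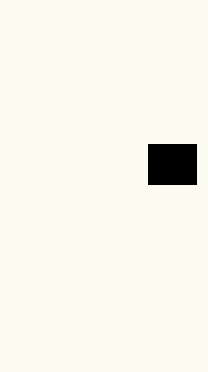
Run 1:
x0 = 148; y0 = 144; x1 = 196; y1 = 184; fill = 'black'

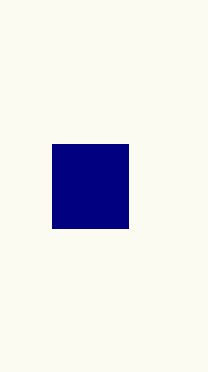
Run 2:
x0 = 52, y0 = 144, x1 = 128, y1 = 228, fill = 'navy'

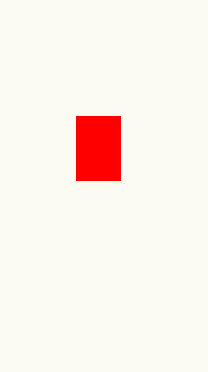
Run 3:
x0 = 76; y0 = 116; x1 = 120; y1 = 180; fill = 'red'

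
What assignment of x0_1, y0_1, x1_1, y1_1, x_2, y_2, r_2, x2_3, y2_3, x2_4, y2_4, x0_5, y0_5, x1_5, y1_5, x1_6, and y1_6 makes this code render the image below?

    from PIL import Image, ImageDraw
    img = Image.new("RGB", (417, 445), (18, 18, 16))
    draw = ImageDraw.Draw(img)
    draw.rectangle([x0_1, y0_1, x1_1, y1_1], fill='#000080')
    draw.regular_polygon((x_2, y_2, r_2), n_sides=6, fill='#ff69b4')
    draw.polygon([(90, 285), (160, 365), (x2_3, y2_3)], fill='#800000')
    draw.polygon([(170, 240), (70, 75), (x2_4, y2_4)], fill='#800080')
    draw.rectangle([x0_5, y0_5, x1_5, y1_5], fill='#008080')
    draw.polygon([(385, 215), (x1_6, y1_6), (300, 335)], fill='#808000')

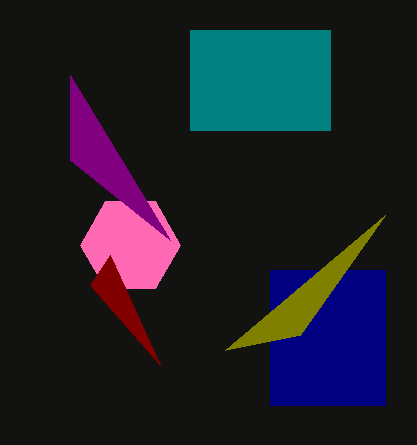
x0_1 = 270
y0_1 = 270
x1_1 = 385
y1_1 = 405
x_2 = 130
y_2 = 245
r_2 = 50
x2_3 = 110
y2_3 = 255
x2_4 = 70
y2_4 = 160
x0_5 = 190
y0_5 = 30
x1_5 = 330
y1_5 = 130
x1_6 = 225
y1_6 = 350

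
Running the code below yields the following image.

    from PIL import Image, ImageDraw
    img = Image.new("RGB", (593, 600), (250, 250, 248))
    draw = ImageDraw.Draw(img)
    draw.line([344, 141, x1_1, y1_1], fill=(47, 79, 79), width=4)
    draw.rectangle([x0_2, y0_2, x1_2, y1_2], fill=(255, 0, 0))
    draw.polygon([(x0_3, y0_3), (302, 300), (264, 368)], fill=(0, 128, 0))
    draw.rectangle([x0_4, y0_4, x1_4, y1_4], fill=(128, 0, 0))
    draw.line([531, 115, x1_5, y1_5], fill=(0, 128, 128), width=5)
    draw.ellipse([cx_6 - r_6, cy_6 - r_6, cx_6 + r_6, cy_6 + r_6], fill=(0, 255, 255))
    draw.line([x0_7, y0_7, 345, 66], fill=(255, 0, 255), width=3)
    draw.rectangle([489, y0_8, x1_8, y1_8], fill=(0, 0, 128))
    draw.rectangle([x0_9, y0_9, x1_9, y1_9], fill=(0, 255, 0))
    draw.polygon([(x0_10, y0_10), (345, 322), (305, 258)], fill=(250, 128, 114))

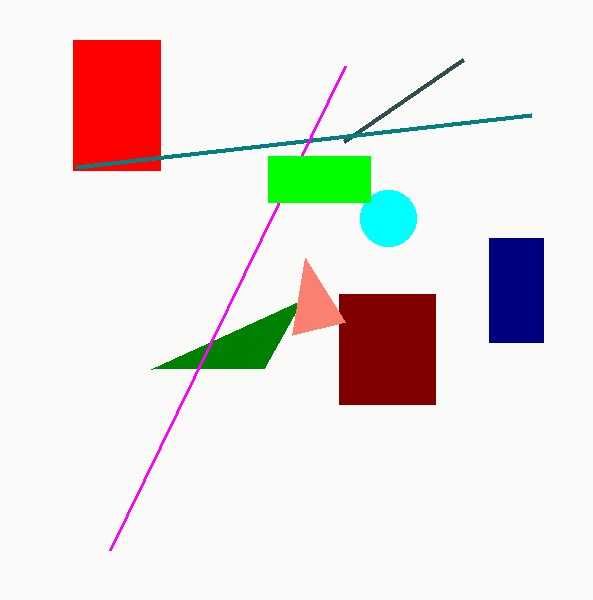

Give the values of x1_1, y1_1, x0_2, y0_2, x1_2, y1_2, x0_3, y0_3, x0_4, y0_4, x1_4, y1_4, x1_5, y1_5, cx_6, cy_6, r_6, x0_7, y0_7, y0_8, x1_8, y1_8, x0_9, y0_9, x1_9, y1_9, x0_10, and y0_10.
x1_1 = 463, y1_1 = 59, x0_2 = 73, y0_2 = 40, x1_2 = 160, y1_2 = 170, x0_3 = 151, y0_3 = 369, x0_4 = 339, y0_4 = 294, x1_4 = 435, y1_4 = 404, x1_5 = 76, y1_5 = 167, cx_6 = 388, cy_6 = 218, r_6 = 28, x0_7 = 110, y0_7 = 550, y0_8 = 238, x1_8 = 543, y1_8 = 342, x0_9 = 268, y0_9 = 156, x1_9 = 370, y1_9 = 202, x0_10 = 292, y0_10 = 335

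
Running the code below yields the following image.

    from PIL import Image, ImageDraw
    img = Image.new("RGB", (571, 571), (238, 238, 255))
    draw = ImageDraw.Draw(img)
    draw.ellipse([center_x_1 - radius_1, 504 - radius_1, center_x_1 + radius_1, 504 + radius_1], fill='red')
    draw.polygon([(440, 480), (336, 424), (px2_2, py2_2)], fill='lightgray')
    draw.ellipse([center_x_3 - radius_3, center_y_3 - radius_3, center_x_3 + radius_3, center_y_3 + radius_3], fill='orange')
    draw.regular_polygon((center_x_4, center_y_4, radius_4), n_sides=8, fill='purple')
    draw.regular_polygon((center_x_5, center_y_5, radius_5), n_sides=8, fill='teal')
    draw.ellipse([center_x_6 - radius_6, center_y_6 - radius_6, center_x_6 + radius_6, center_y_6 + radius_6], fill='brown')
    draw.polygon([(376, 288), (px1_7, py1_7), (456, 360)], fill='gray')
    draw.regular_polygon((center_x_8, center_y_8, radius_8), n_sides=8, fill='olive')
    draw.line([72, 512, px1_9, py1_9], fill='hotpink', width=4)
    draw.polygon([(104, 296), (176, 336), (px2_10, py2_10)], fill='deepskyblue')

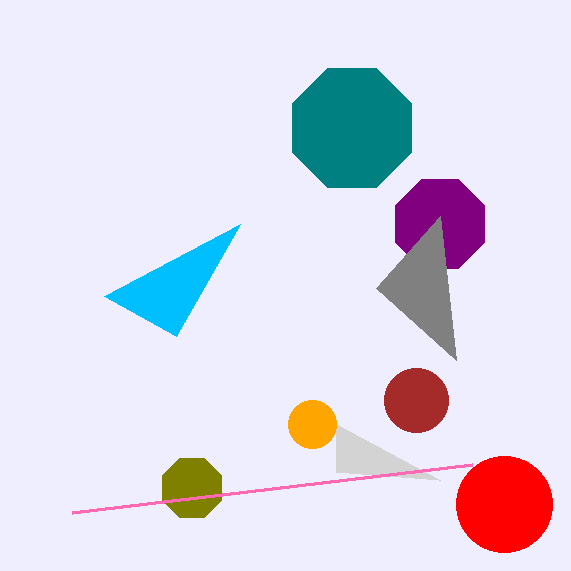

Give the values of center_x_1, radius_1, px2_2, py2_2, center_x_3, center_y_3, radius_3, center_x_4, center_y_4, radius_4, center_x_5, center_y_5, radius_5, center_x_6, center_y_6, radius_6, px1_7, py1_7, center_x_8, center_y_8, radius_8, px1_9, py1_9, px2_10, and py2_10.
center_x_1 = 504, radius_1 = 48, px2_2 = 336, py2_2 = 472, center_x_3 = 312, center_y_3 = 424, radius_3 = 24, center_x_4 = 440, center_y_4 = 224, radius_4 = 48, center_x_5 = 352, center_y_5 = 128, radius_5 = 64, center_x_6 = 416, center_y_6 = 400, radius_6 = 32, px1_7 = 440, py1_7 = 216, center_x_8 = 192, center_y_8 = 488, radius_8 = 32, px1_9 = 472, py1_9 = 464, px2_10 = 240, py2_10 = 224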